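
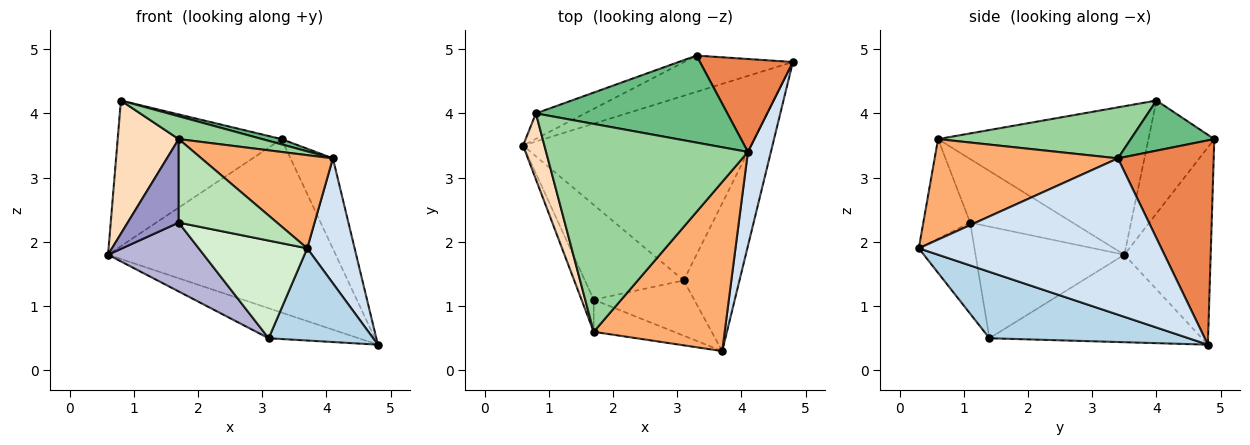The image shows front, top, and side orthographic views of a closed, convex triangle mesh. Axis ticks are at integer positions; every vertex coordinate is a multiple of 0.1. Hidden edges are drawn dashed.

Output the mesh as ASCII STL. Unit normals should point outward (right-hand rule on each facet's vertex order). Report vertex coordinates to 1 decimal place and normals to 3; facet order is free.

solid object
 facet normal -0.348 0.918 -0.192
  outer loop
   vertex 3.3 4.9 3.6
   vertex 4.8 4.8 0.4
   vertex 0.6 3.5 1.8
  endloop
 endfacet
 facet normal -0.354 0.150 -0.923
  outer loop
   vertex 3.1 1.4 0.5
   vertex 0.6 3.5 1.8
   vertex 4.8 4.8 0.4
  endloop
 endfacet
 facet normal 0.710 -0.373 -0.597
  outer loop
   vertex 3.1 1.4 0.5
   vertex 4.8 4.8 0.4
   vertex 3.7 0.3 1.9
  endloop
 endfacet
 facet normal 0.971 -0.190 0.143
  outer loop
   vertex 4.1 3.4 3.3
   vertex 3.7 0.3 1.9
   vertex 4.8 4.8 0.4
  endloop
 endfacet
 facet normal 0.844 0.374 0.384
  outer loop
   vertex 4.1 3.4 3.3
   vertex 4.8 4.8 0.4
   vertex 3.3 4.9 3.6
  endloop
 endfacet
 facet normal 0.558 -0.400 0.727
  outer loop
   vertex 4.1 3.4 3.3
   vertex 1.7 0.6 3.6
   vertex 3.7 0.3 1.9
  endloop
 endfacet
 facet normal -0.368 0.916 -0.160
  outer loop
   vertex 0.8 4.0 4.2
   vertex 3.3 4.9 3.6
   vertex 0.6 3.5 1.8
  endloop
 endfacet
 facet normal -0.951 -0.276 0.137
  outer loop
   vertex 0.8 4.0 4.2
   vertex 0.6 3.5 1.8
   vertex 1.7 0.6 3.6
  endloop
 endfacet
 facet normal 0.253 -0.058 0.966
  outer loop
   vertex 0.8 4.0 4.2
   vertex 4.1 3.4 3.3
   vertex 3.3 4.9 3.6
  endloop
 endfacet
 facet normal 0.244 -0.106 0.964
  outer loop
   vertex 0.8 4.0 4.2
   vertex 1.7 0.6 3.6
   vertex 4.1 3.4 3.3
  endloop
 endfacet
 facet normal -0.407 -0.853 -0.328
  outer loop
   vertex 1.7 1.1 2.3
   vertex 3.7 0.3 1.9
   vertex 1.7 0.6 3.6
  endloop
 endfacet
 facet normal -0.408 -0.795 -0.450
  outer loop
   vertex 1.7 1.1 2.3
   vertex 3.1 1.4 0.5
   vertex 3.7 0.3 1.9
  endloop
 endfacet
 facet normal -0.882 -0.440 -0.169
  outer loop
   vertex 1.7 1.1 2.3
   vertex 1.7 0.6 3.6
   vertex 0.6 3.5 1.8
  endloop
 endfacet
 facet normal -0.675 -0.434 -0.597
  outer loop
   vertex 1.7 1.1 2.3
   vertex 0.6 3.5 1.8
   vertex 3.1 1.4 0.5
  endloop
 endfacet
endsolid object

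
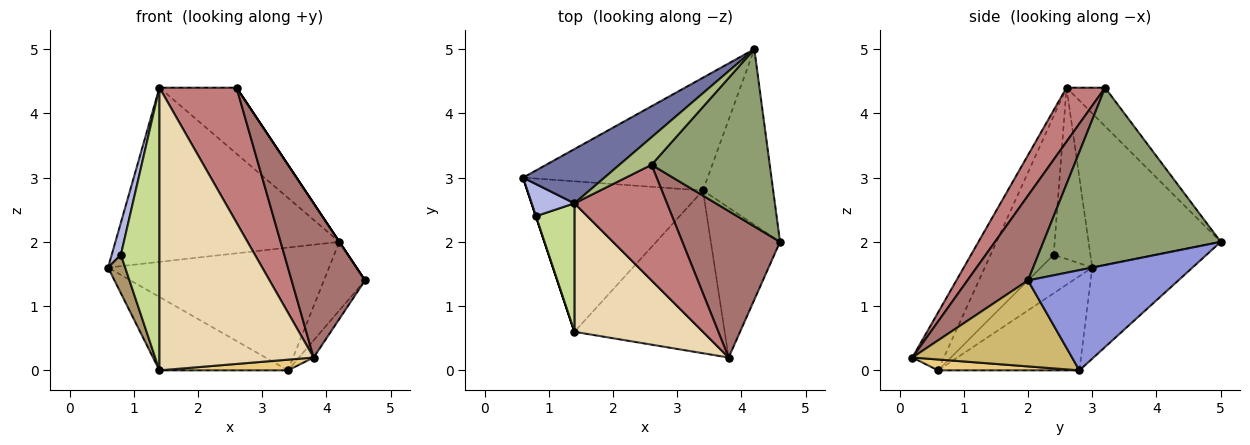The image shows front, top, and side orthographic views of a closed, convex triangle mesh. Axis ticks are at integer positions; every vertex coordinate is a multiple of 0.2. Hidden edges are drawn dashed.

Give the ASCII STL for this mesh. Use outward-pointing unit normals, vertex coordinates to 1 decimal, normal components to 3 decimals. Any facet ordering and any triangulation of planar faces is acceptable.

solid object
 facet normal -0.491 0.832 0.259
  outer loop
   vertex 1.4 2.6 4.4
   vertex 4.2 5.0 2.0
   vertex 0.6 3.0 1.6
  endloop
 endfacet
 facet normal -0.317 0.699 -0.642
  outer loop
   vertex 3.4 2.8 0.0
   vertex 0.6 3.0 1.6
   vertex 4.2 5.0 2.0
  endloop
 endfacet
 facet normal 0.799 0.219 -0.560
  outer loop
   vertex 3.4 2.8 0.0
   vertex 4.2 5.0 2.0
   vertex 4.6 2.0 1.4
  endloop
 endfacet
 facet normal -0.943 -0.236 0.236
  outer loop
   vertex 0.8 2.4 1.8
   vertex 1.4 2.6 4.4
   vertex 0.6 3.0 1.6
  endloop
 endfacet
 facet normal 0.832 0.000 0.555
  outer loop
   vertex 2.6 3.2 4.4
   vertex 4.6 2.0 1.4
   vertex 4.2 5.0 2.0
  endloop
 endfacet
 facet normal -0.419 0.838 0.349
  outer loop
   vertex 2.6 3.2 4.4
   vertex 4.2 5.0 2.0
   vertex 1.4 2.6 4.4
  endloop
 endfacet
 facet normal -0.830 -0.507 0.231
  outer loop
   vertex 1.4 0.6 0.0
   vertex 1.4 2.6 4.4
   vertex 0.8 2.4 1.8
  endloop
 endfacet
 facet normal -0.434 0.395 -0.810
  outer loop
   vertex 1.4 0.6 0.0
   vertex 0.6 3.0 1.6
   vertex 3.4 2.8 0.0
  endloop
 endfacet
 facet normal -0.949 -0.316 0.000
  outer loop
   vertex 1.4 0.6 0.0
   vertex 0.8 2.4 1.8
   vertex 0.6 3.0 1.6
  endloop
 endfacet
 facet normal 0.777 0.071 -0.625
  outer loop
   vertex 3.8 0.2 0.2
   vertex 3.4 2.8 0.0
   vertex 4.6 2.0 1.4
  endloop
 endfacet
 facet normal 0.072 -0.065 -0.995
  outer loop
   vertex 3.8 0.2 0.2
   vertex 1.4 0.6 0.0
   vertex 3.4 2.8 0.0
  endloop
 endfacet
 facet normal -0.183 -0.895 0.407
  outer loop
   vertex 3.8 0.2 0.2
   vertex 1.4 2.6 4.4
   vertex 1.4 0.6 0.0
  endloop
 endfacet
 facet normal 0.513 -0.622 0.591
  outer loop
   vertex 3.8 0.2 0.2
   vertex 4.6 2.0 1.4
   vertex 2.6 3.2 4.4
  endloop
 endfacet
 facet normal 0.355 -0.710 0.608
  outer loop
   vertex 3.8 0.2 0.2
   vertex 2.6 3.2 4.4
   vertex 1.4 2.6 4.4
  endloop
 endfacet
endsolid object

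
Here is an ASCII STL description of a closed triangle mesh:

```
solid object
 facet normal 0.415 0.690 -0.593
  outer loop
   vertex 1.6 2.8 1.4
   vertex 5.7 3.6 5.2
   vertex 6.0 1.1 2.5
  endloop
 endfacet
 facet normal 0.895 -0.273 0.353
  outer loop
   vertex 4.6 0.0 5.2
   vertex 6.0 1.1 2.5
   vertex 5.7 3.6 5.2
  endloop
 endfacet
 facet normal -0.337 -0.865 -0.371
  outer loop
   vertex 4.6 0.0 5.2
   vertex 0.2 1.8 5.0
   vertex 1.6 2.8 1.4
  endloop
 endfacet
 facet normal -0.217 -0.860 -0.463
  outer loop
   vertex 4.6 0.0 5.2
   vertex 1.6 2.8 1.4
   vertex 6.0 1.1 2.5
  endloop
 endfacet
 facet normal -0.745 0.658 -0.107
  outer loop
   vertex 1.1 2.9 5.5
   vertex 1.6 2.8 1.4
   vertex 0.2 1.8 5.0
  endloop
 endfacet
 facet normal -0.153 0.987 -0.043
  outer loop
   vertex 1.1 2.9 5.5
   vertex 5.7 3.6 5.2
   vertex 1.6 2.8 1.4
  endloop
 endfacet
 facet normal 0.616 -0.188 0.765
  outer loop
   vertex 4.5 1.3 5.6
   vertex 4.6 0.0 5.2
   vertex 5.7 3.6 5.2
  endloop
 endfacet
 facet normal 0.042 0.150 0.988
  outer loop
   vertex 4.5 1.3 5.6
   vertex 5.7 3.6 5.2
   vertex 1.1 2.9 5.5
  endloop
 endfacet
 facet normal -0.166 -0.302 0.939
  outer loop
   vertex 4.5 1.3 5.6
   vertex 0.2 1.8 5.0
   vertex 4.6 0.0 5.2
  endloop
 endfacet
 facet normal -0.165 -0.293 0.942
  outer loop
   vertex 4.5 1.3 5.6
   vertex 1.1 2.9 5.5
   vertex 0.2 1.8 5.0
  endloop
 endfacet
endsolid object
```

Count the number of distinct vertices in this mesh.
7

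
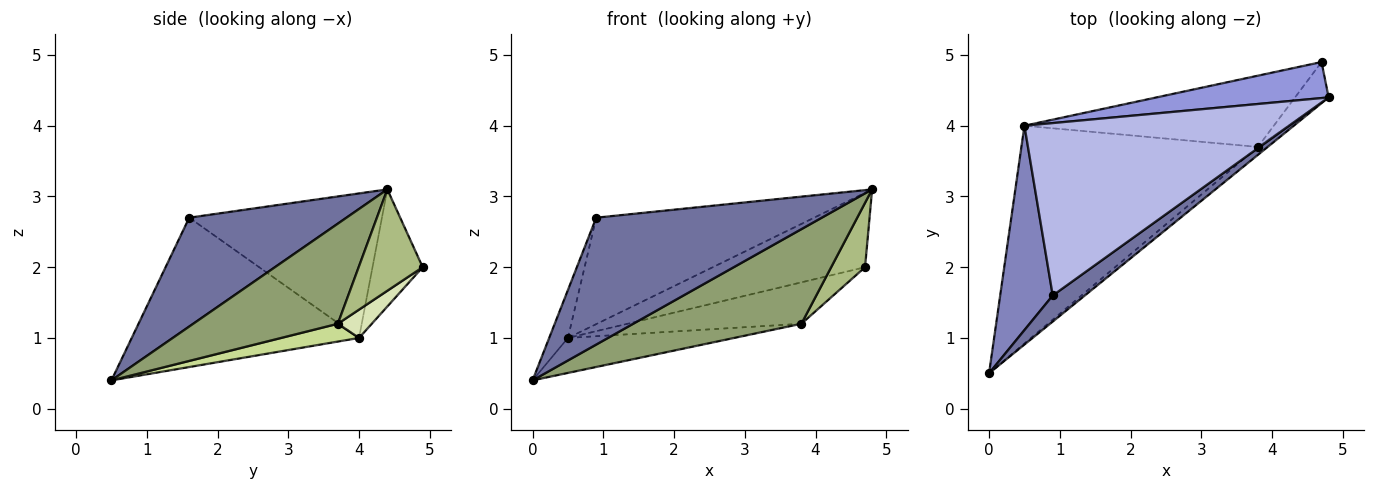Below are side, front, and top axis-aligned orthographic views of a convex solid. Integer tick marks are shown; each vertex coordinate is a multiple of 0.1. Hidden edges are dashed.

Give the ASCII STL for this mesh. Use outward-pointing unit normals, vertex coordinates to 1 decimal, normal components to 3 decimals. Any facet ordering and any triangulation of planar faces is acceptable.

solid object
 facet normal 0.564 -0.809 0.166
  outer loop
   vertex 0.9 1.6 2.7
   vertex 0.0 0.5 0.4
   vertex 4.8 4.4 3.1
  endloop
 endfacet
 facet normal -0.940 0.078 0.331
  outer loop
   vertex 0.5 4.0 1.0
   vertex 0.0 0.5 0.4
   vertex 0.9 1.6 2.7
  endloop
 endfacet
 facet normal -0.284 0.863 0.418
  outer loop
   vertex 0.5 4.0 1.0
   vertex 4.8 4.4 3.1
   vertex 4.7 4.9 2.0
  endloop
 endfacet
 facet normal -0.421 0.476 0.772
  outer loop
   vertex 0.5 4.0 1.0
   vertex 0.9 1.6 2.7
   vertex 4.8 4.4 3.1
  endloop
 endfacet
 facet normal 0.651 -0.757 -0.064
  outer loop
   vertex 3.8 3.7 1.2
   vertex 4.8 4.4 3.1
   vertex 0.0 0.5 0.4
  endloop
 endfacet
 facet normal 0.848 -0.449 -0.281
  outer loop
   vertex 3.8 3.7 1.2
   vertex 4.7 4.9 2.0
   vertex 4.8 4.4 3.1
  endloop
 endfacet
 facet normal 0.074 0.158 -0.985
  outer loop
   vertex 3.8 3.7 1.2
   vertex 0.0 0.5 0.4
   vertex 0.5 4.0 1.0
  endloop
 endfacet
 facet normal 0.098 0.500 -0.860
  outer loop
   vertex 3.8 3.7 1.2
   vertex 0.5 4.0 1.0
   vertex 4.7 4.9 2.0
  endloop
 endfacet
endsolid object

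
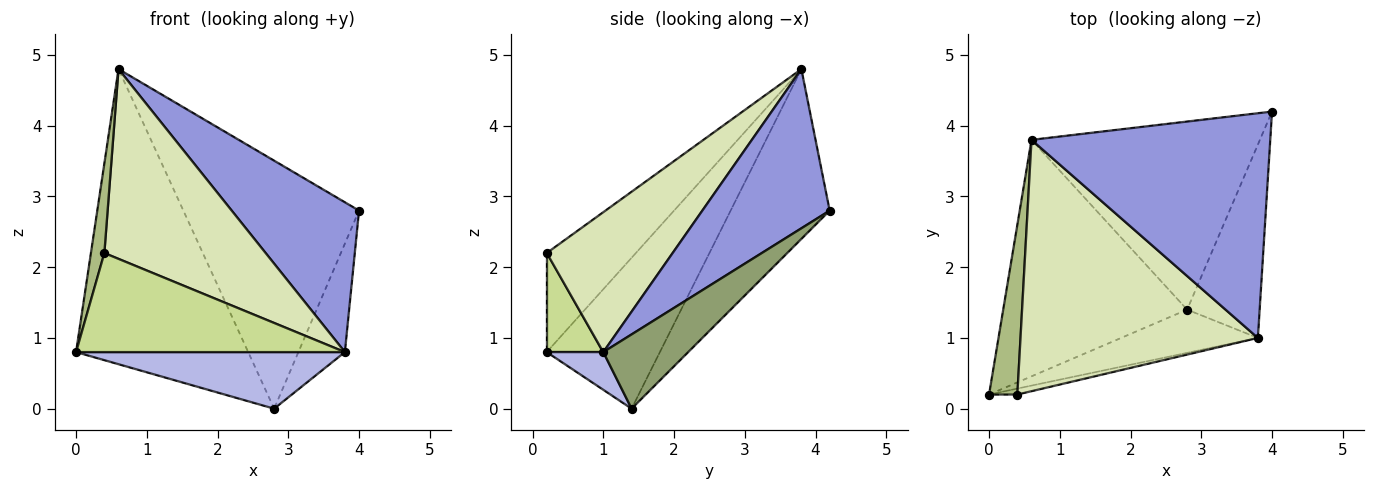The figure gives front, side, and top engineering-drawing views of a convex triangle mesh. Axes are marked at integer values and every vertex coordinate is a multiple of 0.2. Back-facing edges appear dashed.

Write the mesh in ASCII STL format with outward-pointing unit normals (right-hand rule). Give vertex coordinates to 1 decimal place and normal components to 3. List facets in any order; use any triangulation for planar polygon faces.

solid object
 facet normal -0.457 0.694 -0.556
  outer loop
   vertex 2.8 1.4 0.0
   vertex 0.0 0.2 0.8
   vertex 0.6 3.8 4.8
  endloop
 endfacet
 facet normal -0.410 0.727 -0.551
  outer loop
   vertex 2.8 1.4 0.0
   vertex 0.6 3.8 4.8
   vertex 4.0 4.2 2.8
  endloop
 endfacet
 facet normal 0.485 -0.485 0.728
  outer loop
   vertex 3.8 1.0 0.8
   vertex 4.0 4.2 2.8
   vertex 0.6 3.8 4.8
  endloop
 endfacet
 facet normal 0.165 -0.784 -0.598
  outer loop
   vertex 3.8 1.0 0.8
   vertex 0.0 0.2 0.8
   vertex 2.8 1.4 0.0
  endloop
 endfacet
 facet normal 0.666 0.365 -0.650
  outer loop
   vertex 3.8 1.0 0.8
   vertex 2.8 1.4 0.0
   vertex 4.0 4.2 2.8
  endloop
 endfacet
 facet normal -0.952 -0.143 0.272
  outer loop
   vertex 0.4 0.2 2.2
   vertex 0.6 3.8 4.8
   vertex 0.0 0.2 0.8
  endloop
 endfacet
 facet normal 0.206 -0.977 -0.059
  outer loop
   vertex 0.4 0.2 2.2
   vertex 0.0 0.2 0.8
   vertex 3.8 1.0 0.8
  endloop
 endfacet
 facet normal 0.426 -0.545 0.722
  outer loop
   vertex 0.4 0.2 2.2
   vertex 3.8 1.0 0.8
   vertex 0.6 3.8 4.8
  endloop
 endfacet
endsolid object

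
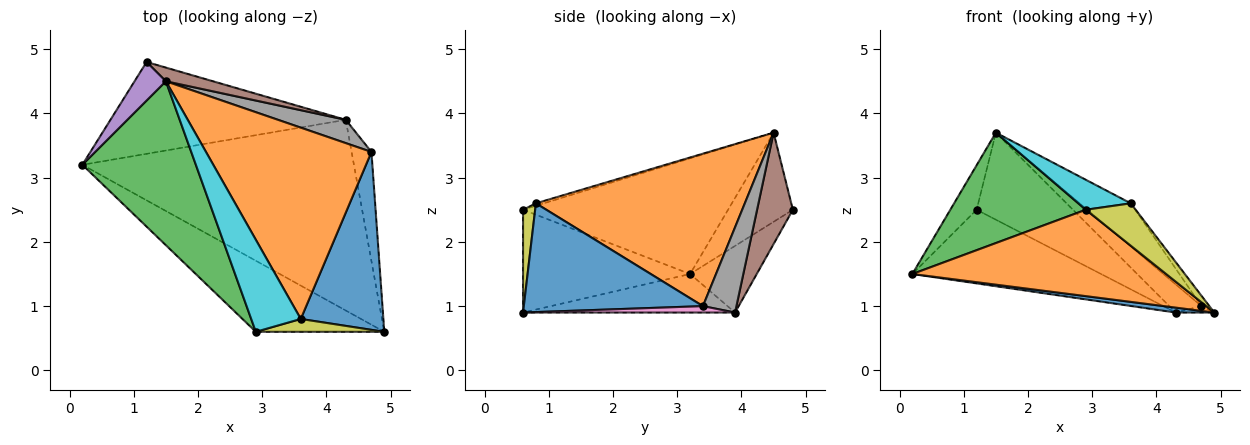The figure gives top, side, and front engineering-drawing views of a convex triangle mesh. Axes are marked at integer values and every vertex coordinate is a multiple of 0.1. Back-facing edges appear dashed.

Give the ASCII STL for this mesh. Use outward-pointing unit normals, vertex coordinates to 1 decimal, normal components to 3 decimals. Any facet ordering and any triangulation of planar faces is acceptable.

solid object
 facet normal -0.140 -0.026 -0.990
  outer loop
   vertex 4.3 3.9 0.9
   vertex 4.9 0.6 0.9
   vertex 0.2 3.2 1.5
  endloop
 endfacet
 facet normal -0.453 -0.688 -0.566
  outer loop
   vertex 2.9 0.6 2.5
   vertex 0.2 3.2 1.5
   vertex 4.9 0.6 0.9
  endloop
 endfacet
 facet normal -0.645 -0.427 0.634
  outer loop
   vertex 2.9 0.6 2.5
   vertex 1.5 4.5 3.7
   vertex 0.2 3.2 1.5
  endloop
 endfacet
 facet normal -0.216 0.611 -0.762
  outer loop
   vertex 1.2 4.8 2.5
   vertex 4.3 3.9 0.9
   vertex 0.2 3.2 1.5
  endloop
 endfacet
 facet normal -0.881 0.357 0.310
  outer loop
   vertex 1.2 4.8 2.5
   vertex 0.2 3.2 1.5
   vertex 1.5 4.5 3.7
  endloop
 endfacet
 facet normal 0.344 0.927 0.146
  outer loop
   vertex 1.2 4.8 2.5
   vertex 1.5 4.5 3.7
   vertex 4.3 3.9 0.9
  endloop
 endfacet
 facet normal 0.307 0.056 -0.950
  outer loop
   vertex 4.7 3.4 1.0
   vertex 4.9 0.6 0.9
   vertex 4.3 3.9 0.9
  endloop
 endfacet
 facet normal 0.626 0.600 0.497
  outer loop
   vertex 4.7 3.4 1.0
   vertex 4.3 3.9 0.9
   vertex 1.5 4.5 3.7
  endloop
 endfacet
 facet normal 0.226 -0.932 0.283
  outer loop
   vertex 3.6 0.8 2.6
   vertex 2.9 0.6 2.5
   vertex 4.9 0.6 0.9
  endloop
 endfacet
 facet normal -0.047 -0.309 0.950
  outer loop
   vertex 3.6 0.8 2.6
   vertex 1.5 4.5 3.7
   vertex 2.9 0.6 2.5
  endloop
 endfacet
 facet normal 0.796 0.035 0.604
  outer loop
   vertex 3.6 0.8 2.6
   vertex 4.9 0.6 0.9
   vertex 4.7 3.4 1.0
  endloop
 endfacet
 facet normal 0.668 0.164 0.726
  outer loop
   vertex 3.6 0.8 2.6
   vertex 4.7 3.4 1.0
   vertex 1.5 4.5 3.7
  endloop
 endfacet
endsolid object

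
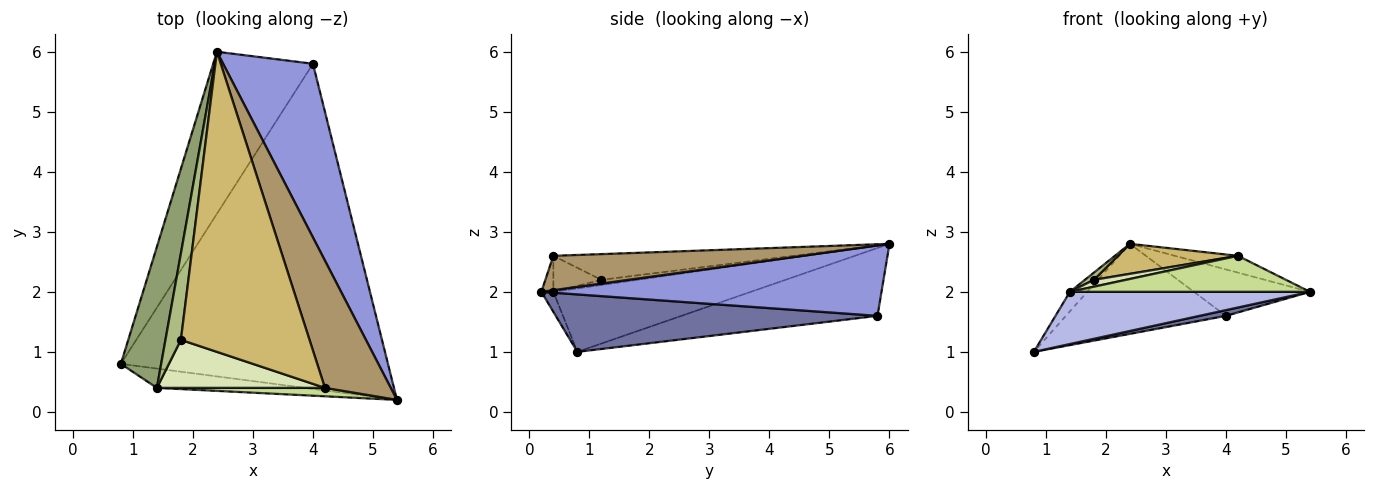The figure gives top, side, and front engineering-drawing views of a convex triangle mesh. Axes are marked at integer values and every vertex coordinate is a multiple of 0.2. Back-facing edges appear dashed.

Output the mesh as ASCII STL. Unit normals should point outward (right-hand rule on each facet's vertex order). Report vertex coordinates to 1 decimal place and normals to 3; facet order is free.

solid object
 facet normal 0.210 -0.017 -0.977
  outer loop
   vertex 4.0 5.8 1.6
   vertex 5.4 0.2 2.0
   vertex 0.8 0.8 1.0
  endloop
 endfacet
 facet normal -0.511 0.417 -0.751
  outer loop
   vertex 4.0 5.8 1.6
   vertex 0.8 0.8 1.0
   vertex 2.4 6.0 2.8
  endloop
 endfacet
 facet normal 0.603 0.206 0.770
  outer loop
   vertex 4.0 5.8 1.6
   vertex 2.4 6.0 2.8
   vertex 5.4 0.2 2.0
  endloop
 endfacet
 facet normal -0.047 -0.937 -0.347
  outer loop
   vertex 1.4 0.4 2.0
   vertex 0.8 0.8 1.0
   vertex 5.4 0.2 2.0
  endloop
 endfacet
 facet normal -0.842 0.074 0.535
  outer loop
   vertex 1.4 0.4 2.0
   vertex 2.4 6.0 2.8
   vertex 0.8 0.8 1.0
  endloop
 endfacet
 facet normal -0.315 -0.079 0.946
  outer loop
   vertex 1.4 0.4 2.0
   vertex 1.8 1.2 2.2
   vertex 2.4 6.0 2.8
  endloop
 endfacet
 facet normal -0.049 -0.973 0.227
  outer loop
   vertex 4.2 0.4 2.6
   vertex 1.4 0.4 2.0
   vertex 5.4 0.2 2.0
  endloop
 endfacet
 facet normal -0.208 -0.138 0.968
  outer loop
   vertex 4.2 0.4 2.6
   vertex 1.8 1.2 2.2
   vertex 1.4 0.4 2.0
  endloop
 endfacet
 facet normal 0.460 0.116 0.880
  outer loop
   vertex 4.2 0.4 2.6
   vertex 5.4 0.2 2.0
   vertex 2.4 6.0 2.8
  endloop
 endfacet
 facet normal -0.195 -0.098 0.976
  outer loop
   vertex 4.2 0.4 2.6
   vertex 2.4 6.0 2.8
   vertex 1.8 1.2 2.2
  endloop
 endfacet
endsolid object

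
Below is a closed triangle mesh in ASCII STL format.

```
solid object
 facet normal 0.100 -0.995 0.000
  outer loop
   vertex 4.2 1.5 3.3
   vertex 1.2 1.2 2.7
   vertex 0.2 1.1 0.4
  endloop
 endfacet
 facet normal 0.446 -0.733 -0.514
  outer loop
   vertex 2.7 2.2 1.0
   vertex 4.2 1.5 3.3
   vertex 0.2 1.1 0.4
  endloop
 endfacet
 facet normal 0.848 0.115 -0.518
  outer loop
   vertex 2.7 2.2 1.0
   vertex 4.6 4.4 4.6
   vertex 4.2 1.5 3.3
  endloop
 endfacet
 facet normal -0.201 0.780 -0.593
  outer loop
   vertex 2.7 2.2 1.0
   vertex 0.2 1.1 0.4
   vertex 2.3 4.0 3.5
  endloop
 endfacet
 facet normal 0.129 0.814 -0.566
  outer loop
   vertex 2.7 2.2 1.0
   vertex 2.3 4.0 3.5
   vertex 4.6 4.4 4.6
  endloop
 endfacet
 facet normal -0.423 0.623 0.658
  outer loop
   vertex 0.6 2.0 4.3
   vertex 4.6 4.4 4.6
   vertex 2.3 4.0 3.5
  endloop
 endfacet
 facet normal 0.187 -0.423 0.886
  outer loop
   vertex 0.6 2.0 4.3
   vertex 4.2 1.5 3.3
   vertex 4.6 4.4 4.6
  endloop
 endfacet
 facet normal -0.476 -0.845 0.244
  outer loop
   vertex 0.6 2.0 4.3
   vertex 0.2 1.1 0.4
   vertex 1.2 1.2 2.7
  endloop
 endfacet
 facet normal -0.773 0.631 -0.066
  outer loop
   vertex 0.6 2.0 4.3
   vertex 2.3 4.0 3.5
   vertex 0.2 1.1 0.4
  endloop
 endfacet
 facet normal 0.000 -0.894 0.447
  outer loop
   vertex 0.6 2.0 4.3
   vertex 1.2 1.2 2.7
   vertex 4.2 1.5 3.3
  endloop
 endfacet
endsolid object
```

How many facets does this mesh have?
10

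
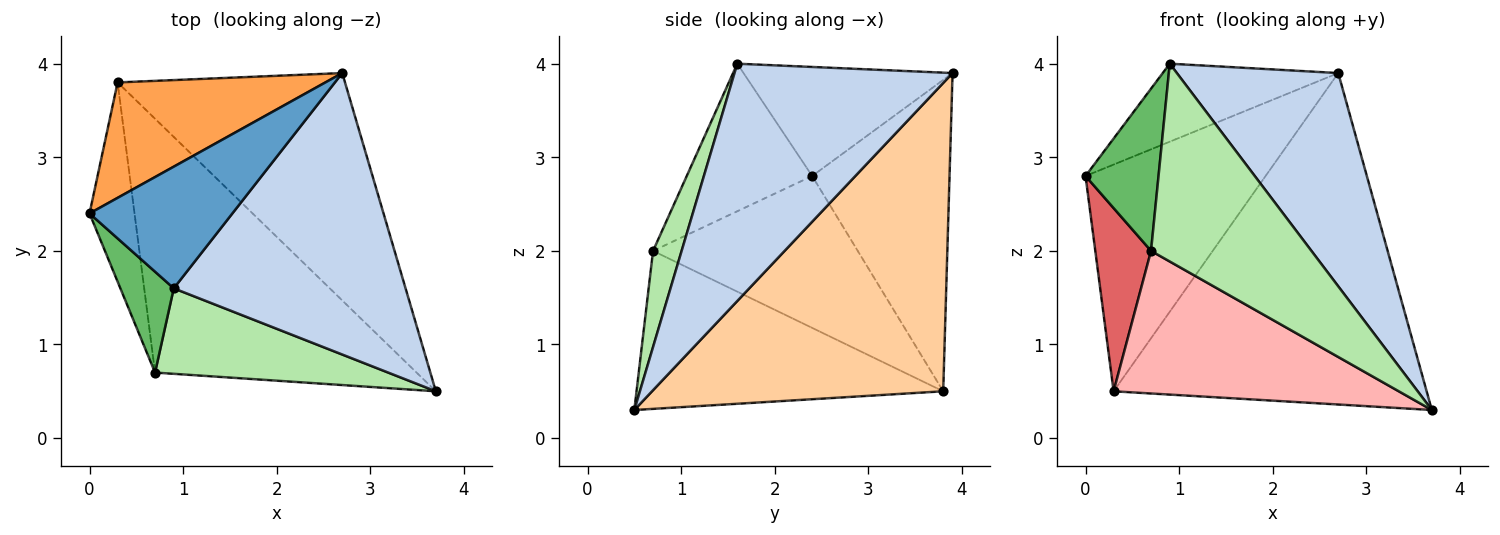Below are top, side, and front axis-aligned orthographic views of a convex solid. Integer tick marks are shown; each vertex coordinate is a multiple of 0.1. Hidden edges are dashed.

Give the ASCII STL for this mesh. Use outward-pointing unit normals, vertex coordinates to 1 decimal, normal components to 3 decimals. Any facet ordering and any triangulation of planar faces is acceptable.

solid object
 facet normal -0.541 0.454 0.708
  outer loop
   vertex 0.9 1.6 4.0
   vertex 2.7 3.9 3.9
   vertex 0.0 2.4 2.8
  endloop
 endfacet
 facet normal 0.632 -0.468 0.618
  outer loop
   vertex 0.9 1.6 4.0
   vertex 3.7 0.5 0.3
   vertex 2.7 3.9 3.9
  endloop
 endfacet
 facet normal -0.562 0.737 0.375
  outer loop
   vertex 0.3 3.8 0.5
   vertex 0.0 2.4 2.8
   vertex 2.7 3.9 3.9
  endloop
 endfacet
 facet normal 0.609 0.654 -0.449
  outer loop
   vertex 0.3 3.8 0.5
   vertex 2.7 3.9 3.9
   vertex 3.7 0.5 0.3
  endloop
 endfacet
 facet normal -0.825 -0.480 0.299
  outer loop
   vertex 0.7 0.7 2.0
   vertex 0.9 1.6 4.0
   vertex 0.0 2.4 2.8
  endloop
 endfacet
 facet normal 0.161 -0.906 0.392
  outer loop
   vertex 0.7 0.7 2.0
   vertex 3.7 0.5 0.3
   vertex 0.9 1.6 4.0
  endloop
 endfacet
 facet normal -0.928 -0.253 -0.275
  outer loop
   vertex 0.7 0.7 2.0
   vertex 0.0 2.4 2.8
   vertex 0.3 3.8 0.5
  endloop
 endfacet
 facet normal -0.466 -0.433 -0.771
  outer loop
   vertex 0.7 0.7 2.0
   vertex 0.3 3.8 0.5
   vertex 3.7 0.5 0.3
  endloop
 endfacet
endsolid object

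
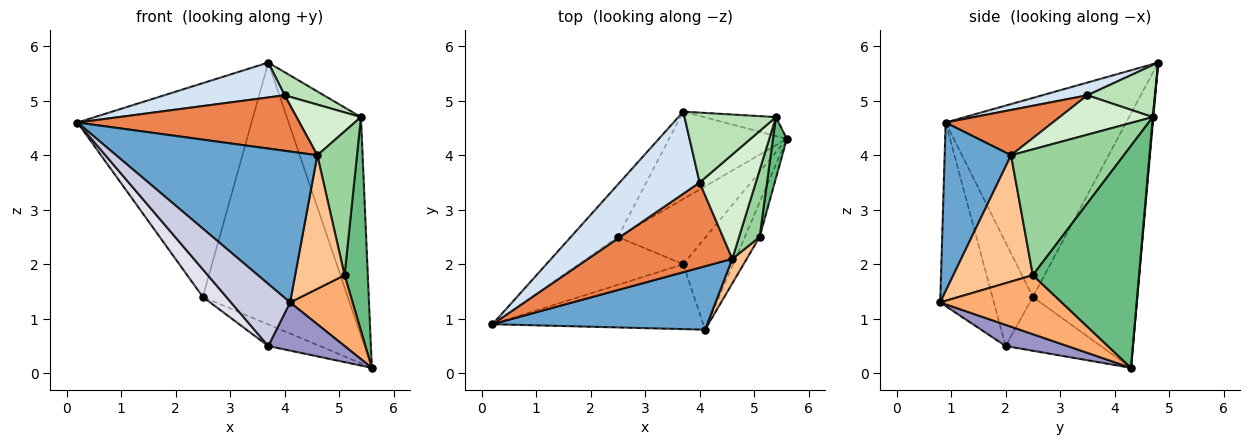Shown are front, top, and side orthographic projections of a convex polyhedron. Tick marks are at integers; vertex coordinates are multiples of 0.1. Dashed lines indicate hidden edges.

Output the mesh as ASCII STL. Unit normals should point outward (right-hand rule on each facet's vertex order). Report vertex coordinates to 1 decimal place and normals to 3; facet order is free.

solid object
 facet normal 0.291 -0.882 0.371
  outer loop
   vertex 4.6 2.1 4.0
   vertex 0.2 0.9 4.6
   vertex 4.1 0.8 1.3
  endloop
 endfacet
 facet normal -0.710 0.684 -0.168
  outer loop
   vertex 2.5 2.5 1.4
   vertex 0.2 0.9 4.6
   vertex 3.7 4.8 5.7
  endloop
 endfacet
 facet normal -0.564 0.783 -0.261
  outer loop
   vertex 2.5 2.5 1.4
   vertex 3.7 4.8 5.7
   vertex 5.6 4.3 0.1
  endloop
 endfacet
 facet normal 0.145 -0.387 0.911
  outer loop
   vertex 4.0 3.5 5.1
   vertex 3.7 4.8 5.7
   vertex 0.2 0.9 4.6
  endloop
 endfacet
 facet normal 0.254 -0.528 0.810
  outer loop
   vertex 4.0 3.5 5.1
   vertex 0.2 0.9 4.6
   vertex 4.6 2.1 4.0
  endloop
 endfacet
 facet normal 0.868 -0.447 -0.218
  outer loop
   vertex 5.1 2.5 1.8
   vertex 4.1 0.8 1.3
   vertex 5.6 4.3 0.1
  endloop
 endfacet
 facet normal 0.845 -0.526 0.097
  outer loop
   vertex 5.1 2.5 1.8
   vertex 4.6 2.1 4.0
   vertex 4.1 0.8 1.3
  endloop
 endfacet
 facet normal 0.008 0.996 -0.086
  outer loop
   vertex 5.4 4.7 4.7
   vertex 5.6 4.3 0.1
   vertex 3.7 4.8 5.7
  endloop
 endfacet
 facet normal 0.975 -0.213 0.061
  outer loop
   vertex 5.4 4.7 4.7
   vertex 5.1 2.5 1.8
   vertex 5.6 4.3 0.1
  endloop
 endfacet
 facet normal 0.932 -0.328 0.152
  outer loop
   vertex 5.4 4.7 4.7
   vertex 4.6 2.1 4.0
   vertex 5.1 2.5 1.8
  endloop
 endfacet
 facet normal 0.475 -0.276 0.835
  outer loop
   vertex 5.4 4.7 4.7
   vertex 3.7 4.8 5.7
   vertex 4.0 3.5 5.1
  endloop
 endfacet
 facet normal 0.534 -0.369 0.761
  outer loop
   vertex 5.4 4.7 4.7
   vertex 4.0 3.5 5.1
   vertex 4.6 2.1 4.0
  endloop
 endfacet
 facet normal 0.352 -0.435 -0.829
  outer loop
   vertex 3.7 2.0 0.5
   vertex 5.6 4.3 0.1
   vertex 4.1 0.8 1.3
  endloop
 endfacet
 facet normal -0.502 0.272 -0.821
  outer loop
   vertex 3.7 2.0 0.5
   vertex 2.5 2.5 1.4
   vertex 5.6 4.3 0.1
  endloop
 endfacet
 facet normal -0.532 -0.585 -0.612
  outer loop
   vertex 3.7 2.0 0.5
   vertex 4.1 0.8 1.3
   vertex 0.2 0.9 4.6
  endloop
 endfacet
 facet normal -0.651 -0.379 -0.658
  outer loop
   vertex 3.7 2.0 0.5
   vertex 0.2 0.9 4.6
   vertex 2.5 2.5 1.4
  endloop
 endfacet
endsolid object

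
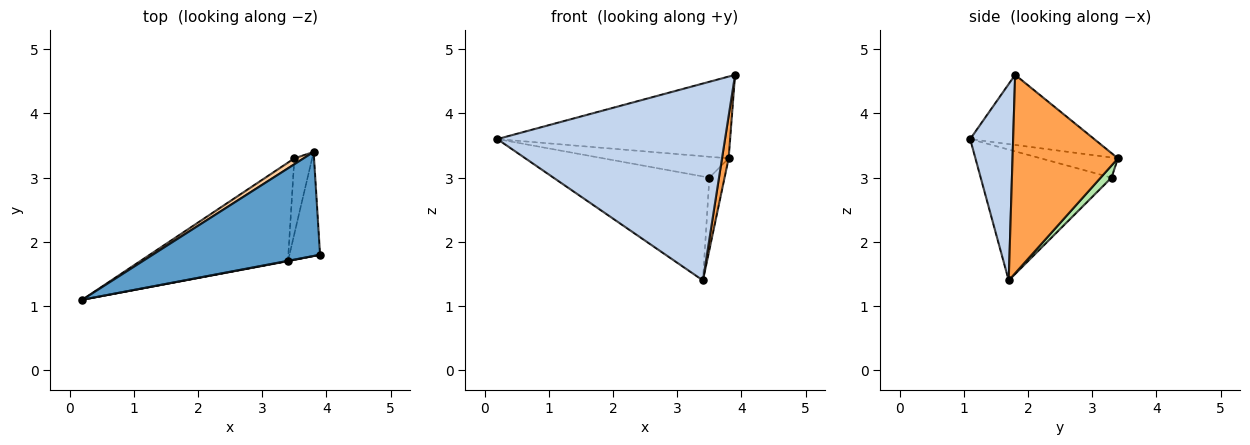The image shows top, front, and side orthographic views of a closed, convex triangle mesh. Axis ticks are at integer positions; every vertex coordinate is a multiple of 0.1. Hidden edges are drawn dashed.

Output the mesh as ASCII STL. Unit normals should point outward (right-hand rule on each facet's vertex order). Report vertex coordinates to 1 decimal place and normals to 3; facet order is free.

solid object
 facet normal -0.313 0.587 0.747
  outer loop
   vertex 3.8 3.4 3.3
   vertex 0.2 1.1 3.6
   vertex 3.9 1.8 4.6
  endloop
 endfacet
 facet normal 0.185 -0.983 0.002
  outer loop
   vertex 3.4 1.7 1.4
   vertex 3.9 1.8 4.6
   vertex 0.2 1.1 3.6
  endloop
 endfacet
 facet normal 0.986 -0.062 -0.152
  outer loop
   vertex 3.4 1.7 1.4
   vertex 3.8 3.4 3.3
   vertex 3.9 1.8 4.6
  endloop
 endfacet
 facet normal -0.510 0.828 0.234
  outer loop
   vertex 3.5 3.3 3.0
   vertex 0.2 1.1 3.6
   vertex 3.8 3.4 3.3
  endloop
 endfacet
 facet normal -0.520 0.620 -0.587
  outer loop
   vertex 3.5 3.3 3.0
   vertex 3.4 1.7 1.4
   vertex 0.2 1.1 3.6
  endloop
 endfacet
 facet normal 0.441 0.621 -0.648
  outer loop
   vertex 3.5 3.3 3.0
   vertex 3.8 3.4 3.3
   vertex 3.4 1.7 1.4
  endloop
 endfacet
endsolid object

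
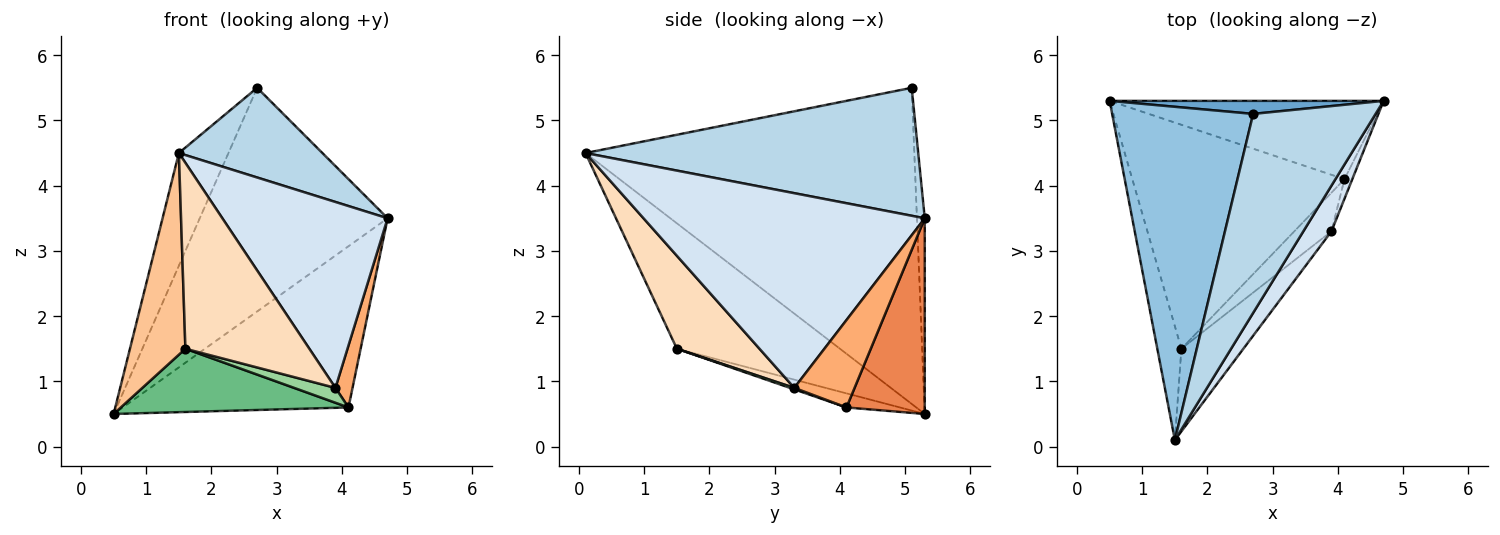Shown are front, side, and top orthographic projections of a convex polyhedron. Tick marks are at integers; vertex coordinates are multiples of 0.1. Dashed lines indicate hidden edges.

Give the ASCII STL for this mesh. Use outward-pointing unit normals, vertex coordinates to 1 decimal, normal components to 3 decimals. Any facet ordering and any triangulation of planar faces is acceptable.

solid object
 facet normal -0.042 0.997 0.058
  outer loop
   vertex 2.7 5.1 5.5
   vertex 4.7 5.3 3.5
   vertex 0.5 5.3 0.5
  endloop
 endfacet
 facet normal -0.905 0.136 0.404
  outer loop
   vertex 2.7 5.1 5.5
   vertex 0.5 5.3 0.5
   vertex 1.5 0.1 4.5
  endloop
 endfacet
 facet normal 0.690 -0.298 0.660
  outer loop
   vertex 2.7 5.1 5.5
   vertex 1.5 0.1 4.5
   vertex 4.7 5.3 3.5
  endloop
 endfacet
 facet normal 0.856 -0.503 0.123
  outer loop
   vertex 3.9 3.3 0.9
   vertex 4.7 5.3 3.5
   vertex 1.5 0.1 4.5
  endloop
 endfacet
 facet normal 0.298 0.859 -0.417
  outer loop
   vertex 4.1 4.1 0.6
   vertex 0.5 5.3 0.5
   vertex 4.7 5.3 3.5
  endloop
 endfacet
 facet normal 0.959 -0.272 -0.086
  outer loop
   vertex 4.1 4.1 0.6
   vertex 4.7 5.3 3.5
   vertex 3.9 3.3 0.9
  endloop
 endfacet
 facet normal -0.932 -0.317 -0.179
  outer loop
   vertex 1.6 1.5 1.5
   vertex 1.5 0.1 4.5
   vertex 0.5 5.3 0.5
  endloop
 endfacet
 facet normal 0.520 -0.780 -0.347
  outer loop
   vertex 1.6 1.5 1.5
   vertex 3.9 3.3 0.9
   vertex 1.5 0.1 4.5
  endloop
 endfacet
 facet normal -0.064 -0.271 -0.960
  outer loop
   vertex 1.6 1.5 1.5
   vertex 0.5 5.3 0.5
   vertex 4.1 4.1 0.6
  endloop
 endfacet
 facet normal 0.038 -0.359 -0.933
  outer loop
   vertex 1.6 1.5 1.5
   vertex 4.1 4.1 0.6
   vertex 3.9 3.3 0.9
  endloop
 endfacet
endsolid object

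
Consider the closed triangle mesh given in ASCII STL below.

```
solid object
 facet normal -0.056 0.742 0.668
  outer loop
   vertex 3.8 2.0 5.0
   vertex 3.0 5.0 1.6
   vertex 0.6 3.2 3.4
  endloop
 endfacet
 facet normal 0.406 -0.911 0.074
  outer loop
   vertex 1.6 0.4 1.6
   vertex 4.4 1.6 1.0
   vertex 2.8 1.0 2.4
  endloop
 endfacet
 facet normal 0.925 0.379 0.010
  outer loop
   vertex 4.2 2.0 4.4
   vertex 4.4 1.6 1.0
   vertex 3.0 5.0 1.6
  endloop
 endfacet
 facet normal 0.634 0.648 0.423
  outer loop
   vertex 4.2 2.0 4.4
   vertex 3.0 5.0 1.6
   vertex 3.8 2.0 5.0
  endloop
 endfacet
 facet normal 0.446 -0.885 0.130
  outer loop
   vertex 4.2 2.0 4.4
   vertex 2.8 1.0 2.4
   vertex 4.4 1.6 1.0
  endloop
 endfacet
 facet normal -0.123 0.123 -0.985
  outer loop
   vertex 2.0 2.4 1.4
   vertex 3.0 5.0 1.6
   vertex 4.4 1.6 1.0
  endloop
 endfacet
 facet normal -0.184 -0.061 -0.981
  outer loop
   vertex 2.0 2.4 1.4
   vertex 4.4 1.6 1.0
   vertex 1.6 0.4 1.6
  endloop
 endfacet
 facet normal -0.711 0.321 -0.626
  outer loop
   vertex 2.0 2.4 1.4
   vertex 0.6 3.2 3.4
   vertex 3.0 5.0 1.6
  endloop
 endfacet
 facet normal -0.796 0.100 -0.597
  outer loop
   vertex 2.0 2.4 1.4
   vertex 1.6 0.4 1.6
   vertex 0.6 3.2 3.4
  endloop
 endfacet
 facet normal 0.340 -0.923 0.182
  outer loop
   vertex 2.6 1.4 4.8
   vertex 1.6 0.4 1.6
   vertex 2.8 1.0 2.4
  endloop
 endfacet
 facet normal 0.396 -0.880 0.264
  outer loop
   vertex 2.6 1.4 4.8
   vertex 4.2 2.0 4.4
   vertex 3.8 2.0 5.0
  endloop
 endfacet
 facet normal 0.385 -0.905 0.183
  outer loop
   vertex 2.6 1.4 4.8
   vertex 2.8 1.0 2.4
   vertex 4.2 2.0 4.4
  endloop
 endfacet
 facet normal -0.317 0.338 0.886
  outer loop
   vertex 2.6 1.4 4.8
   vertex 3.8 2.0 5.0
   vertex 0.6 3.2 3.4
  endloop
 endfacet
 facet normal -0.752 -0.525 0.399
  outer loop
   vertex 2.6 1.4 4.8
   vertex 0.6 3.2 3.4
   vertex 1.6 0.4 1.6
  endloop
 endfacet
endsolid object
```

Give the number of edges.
21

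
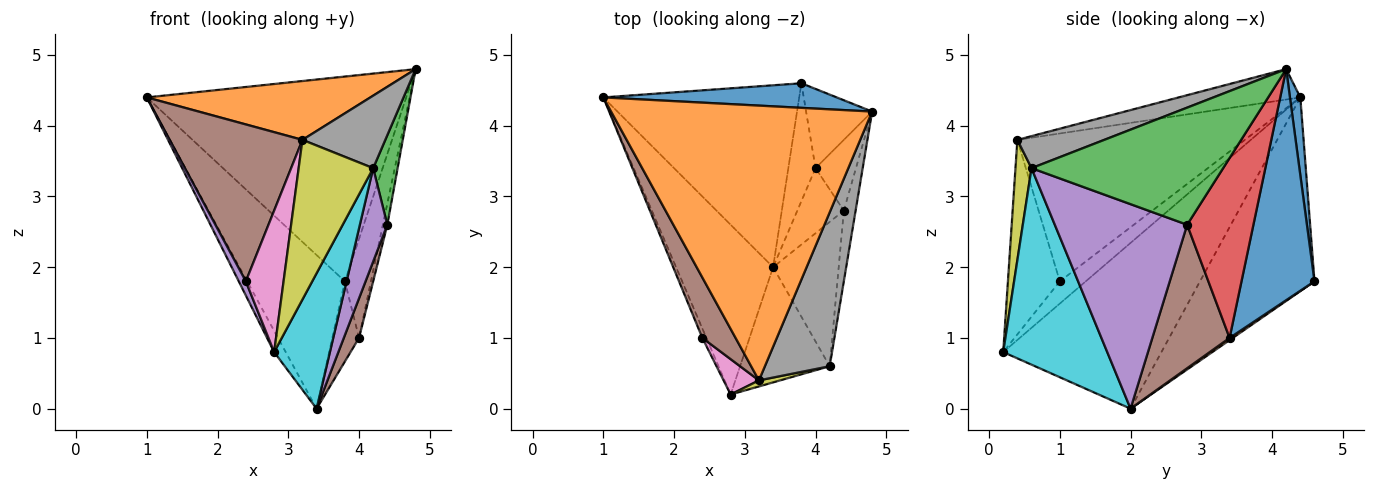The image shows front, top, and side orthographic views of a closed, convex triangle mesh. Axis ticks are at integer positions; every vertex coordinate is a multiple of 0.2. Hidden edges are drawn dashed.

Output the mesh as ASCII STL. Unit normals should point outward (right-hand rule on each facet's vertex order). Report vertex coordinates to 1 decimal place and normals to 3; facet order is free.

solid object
 facet normal 0.040 0.992 0.119
  outer loop
   vertex 3.8 4.6 1.8
   vertex 1.0 4.4 4.4
   vertex 4.8 4.2 4.8
  endloop
 endfacet
 facet normal -0.113 -0.208 0.972
  outer loop
   vertex 3.2 0.4 3.8
   vertex 4.8 4.2 4.8
   vertex 1.0 4.4 4.4
  endloop
 endfacet
 facet normal -0.861 0.063 -0.504
  outer loop
   vertex 3.4 2.0 0.0
   vertex 2.8 0.2 0.8
   vertex 1.0 4.4 4.4
  endloop
 endfacet
 facet normal -0.603 0.515 -0.610
  outer loop
   vertex 3.4 2.0 0.0
   vertex 1.0 4.4 4.4
   vertex 3.8 4.6 1.8
  endloop
 endfacet
 facet normal -0.950 -0.259 -0.173
  outer loop
   vertex 2.4 1.0 1.8
   vertex 1.0 4.4 4.4
   vertex 2.8 0.2 0.8
  endloop
 endfacet
 facet normal -0.848 -0.495 0.191
  outer loop
   vertex 2.4 1.0 1.8
   vertex 3.2 0.4 3.8
   vertex 1.0 4.4 4.4
  endloop
 endfacet
 facet normal -0.800 -0.582 0.145
  outer loop
   vertex 2.4 1.0 1.8
   vertex 2.8 0.2 0.8
   vertex 3.2 0.4 3.8
  endloop
 endfacet
 facet normal 0.408 -0.389 0.826
  outer loop
   vertex 4.2 0.6 3.4
   vertex 4.8 4.2 4.8
   vertex 3.2 0.4 3.8
  endloop
 endfacet
 facet normal 0.210 -0.977 0.037
  outer loop
   vertex 4.2 0.6 3.4
   vertex 3.2 0.4 3.8
   vertex 2.8 0.2 0.8
  endloop
 endfacet
 facet normal 0.818 -0.438 -0.373
  outer loop
   vertex 4.2 0.6 3.4
   vertex 2.8 0.2 0.8
   vertex 3.4 2.0 0.0
  endloop
 endfacet
 facet normal 0.909 0.325 -0.260
  outer loop
   vertex 4.0 3.4 1.0
   vertex 3.8 4.6 1.8
   vertex 4.8 4.2 4.8
  endloop
 endfacet
 facet normal 0.066 0.561 -0.825
  outer loop
   vertex 4.0 3.4 1.0
   vertex 3.4 2.0 0.0
   vertex 3.8 4.6 1.8
  endloop
 endfacet
 facet normal 0.987 -0.126 -0.099
  outer loop
   vertex 4.4 2.8 2.6
   vertex 4.8 4.2 4.8
   vertex 4.2 0.6 3.4
  endloop
 endfacet
 facet normal 0.974 0.066 -0.219
  outer loop
   vertex 4.4 2.8 2.6
   vertex 4.0 3.4 1.0
   vertex 4.8 4.2 4.8
  endloop
 endfacet
 facet normal 0.934 -0.194 -0.300
  outer loop
   vertex 4.4 2.8 2.6
   vertex 4.2 0.6 3.4
   vertex 3.4 2.0 0.0
  endloop
 endfacet
 facet normal 0.935 -0.184 -0.303
  outer loop
   vertex 4.4 2.8 2.6
   vertex 3.4 2.0 0.0
   vertex 4.0 3.4 1.0
  endloop
 endfacet
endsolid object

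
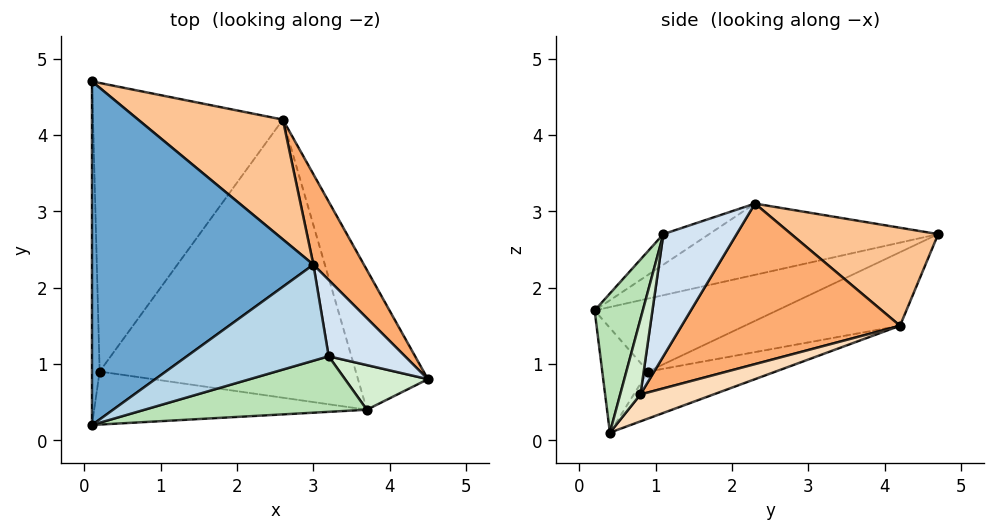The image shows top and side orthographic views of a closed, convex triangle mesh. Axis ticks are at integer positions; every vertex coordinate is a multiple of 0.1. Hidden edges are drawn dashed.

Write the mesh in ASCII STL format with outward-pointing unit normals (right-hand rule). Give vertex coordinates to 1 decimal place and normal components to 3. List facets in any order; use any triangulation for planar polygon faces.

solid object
 facet normal -0.300 -0.207 0.931
  outer loop
   vertex 3.0 2.3 3.1
   vertex 0.1 4.7 2.7
   vertex 0.1 0.2 1.7
  endloop
 endfacet
 facet normal -0.994 0.023 -0.104
  outer loop
   vertex 0.2 0.9 0.9
   vertex 0.1 0.2 1.7
   vertex 0.1 4.7 2.7
  endloop
 endfacet
 facet normal -0.198 -0.340 0.920
  outer loop
   vertex 3.2 1.1 2.7
   vertex 3.0 2.3 3.1
   vertex 0.1 0.2 1.7
  endloop
 endfacet
 facet normal 0.847 -0.035 0.530
  outer loop
   vertex 3.2 1.1 2.7
   vertex 4.5 0.8 0.6
   vertex 3.0 2.3 3.1
  endloop
 endfacet
 facet normal -0.332 0.397 -0.856
  outer loop
   vertex 2.6 4.2 1.5
   vertex 0.2 0.9 0.9
   vertex 0.1 4.7 2.7
  endloop
 endfacet
 facet normal 0.869 0.413 0.273
  outer loop
   vertex 2.6 4.2 1.5
   vertex 3.0 2.3 3.1
   vertex 4.5 0.8 0.6
  endloop
 endfacet
 facet normal 0.434 0.632 0.642
  outer loop
   vertex 2.6 4.2 1.5
   vertex 0.1 4.7 2.7
   vertex 3.0 2.3 3.1
  endloop
 endfacet
 facet normal 0.328 0.409 -0.852
  outer loop
   vertex 3.7 0.4 0.1
   vertex 2.6 4.2 1.5
   vertex 4.5 0.8 0.6
  endloop
 endfacet
 facet normal -0.172 0.296 -0.939
  outer loop
   vertex 3.7 0.4 0.1
   vertex 0.2 0.9 0.9
   vertex 2.6 4.2 1.5
  endloop
 endfacet
 facet normal -0.252 -0.713 -0.655
  outer loop
   vertex 3.7 0.4 0.1
   vertex 0.1 0.2 1.7
   vertex 0.2 0.9 0.9
  endloop
 endfacet
 facet normal 0.180 -0.941 0.288
  outer loop
   vertex 3.7 0.4 0.1
   vertex 3.2 1.1 2.7
   vertex 0.1 0.2 1.7
  endloop
 endfacet
 facet normal 0.271 -0.915 0.298
  outer loop
   vertex 3.7 0.4 0.1
   vertex 4.5 0.8 0.6
   vertex 3.2 1.1 2.7
  endloop
 endfacet
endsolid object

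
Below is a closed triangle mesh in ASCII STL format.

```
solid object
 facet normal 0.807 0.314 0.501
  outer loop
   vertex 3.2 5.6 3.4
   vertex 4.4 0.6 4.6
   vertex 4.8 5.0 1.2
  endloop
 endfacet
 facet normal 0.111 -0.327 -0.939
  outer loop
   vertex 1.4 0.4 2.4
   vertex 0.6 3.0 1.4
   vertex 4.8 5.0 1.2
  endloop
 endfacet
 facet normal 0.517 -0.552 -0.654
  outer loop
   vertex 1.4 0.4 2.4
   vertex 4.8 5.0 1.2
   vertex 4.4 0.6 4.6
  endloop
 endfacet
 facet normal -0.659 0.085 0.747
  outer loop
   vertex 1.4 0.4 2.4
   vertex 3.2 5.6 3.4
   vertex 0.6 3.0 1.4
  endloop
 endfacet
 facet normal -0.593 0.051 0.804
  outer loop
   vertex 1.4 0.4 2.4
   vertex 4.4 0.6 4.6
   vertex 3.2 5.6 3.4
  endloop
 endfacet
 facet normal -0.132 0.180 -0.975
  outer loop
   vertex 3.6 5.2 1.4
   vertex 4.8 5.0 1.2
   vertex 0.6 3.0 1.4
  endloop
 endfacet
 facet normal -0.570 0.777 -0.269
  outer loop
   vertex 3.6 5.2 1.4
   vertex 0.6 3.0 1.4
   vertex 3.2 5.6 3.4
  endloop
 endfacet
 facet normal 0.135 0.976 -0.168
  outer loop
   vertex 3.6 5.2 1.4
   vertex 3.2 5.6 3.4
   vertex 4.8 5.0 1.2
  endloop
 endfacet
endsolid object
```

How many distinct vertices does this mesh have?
6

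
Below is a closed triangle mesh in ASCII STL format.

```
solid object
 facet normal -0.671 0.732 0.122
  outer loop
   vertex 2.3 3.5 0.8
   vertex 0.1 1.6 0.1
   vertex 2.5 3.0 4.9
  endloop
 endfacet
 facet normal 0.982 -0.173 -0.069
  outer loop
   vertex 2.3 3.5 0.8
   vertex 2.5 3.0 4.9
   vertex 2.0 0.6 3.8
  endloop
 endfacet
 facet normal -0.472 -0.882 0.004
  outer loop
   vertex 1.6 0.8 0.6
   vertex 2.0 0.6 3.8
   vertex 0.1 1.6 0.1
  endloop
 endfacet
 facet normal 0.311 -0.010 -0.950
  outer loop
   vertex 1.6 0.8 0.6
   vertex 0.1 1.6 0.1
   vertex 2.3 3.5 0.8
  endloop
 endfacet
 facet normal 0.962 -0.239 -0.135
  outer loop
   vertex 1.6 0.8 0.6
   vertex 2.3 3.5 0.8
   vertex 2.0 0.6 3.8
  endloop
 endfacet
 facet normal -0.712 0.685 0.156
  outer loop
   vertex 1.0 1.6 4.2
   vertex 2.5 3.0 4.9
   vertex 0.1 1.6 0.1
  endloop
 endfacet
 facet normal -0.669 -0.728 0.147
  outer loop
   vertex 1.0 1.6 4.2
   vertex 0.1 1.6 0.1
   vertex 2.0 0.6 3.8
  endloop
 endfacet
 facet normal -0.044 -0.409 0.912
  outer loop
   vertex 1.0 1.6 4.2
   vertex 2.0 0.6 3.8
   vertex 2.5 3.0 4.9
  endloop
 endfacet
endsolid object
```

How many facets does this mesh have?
8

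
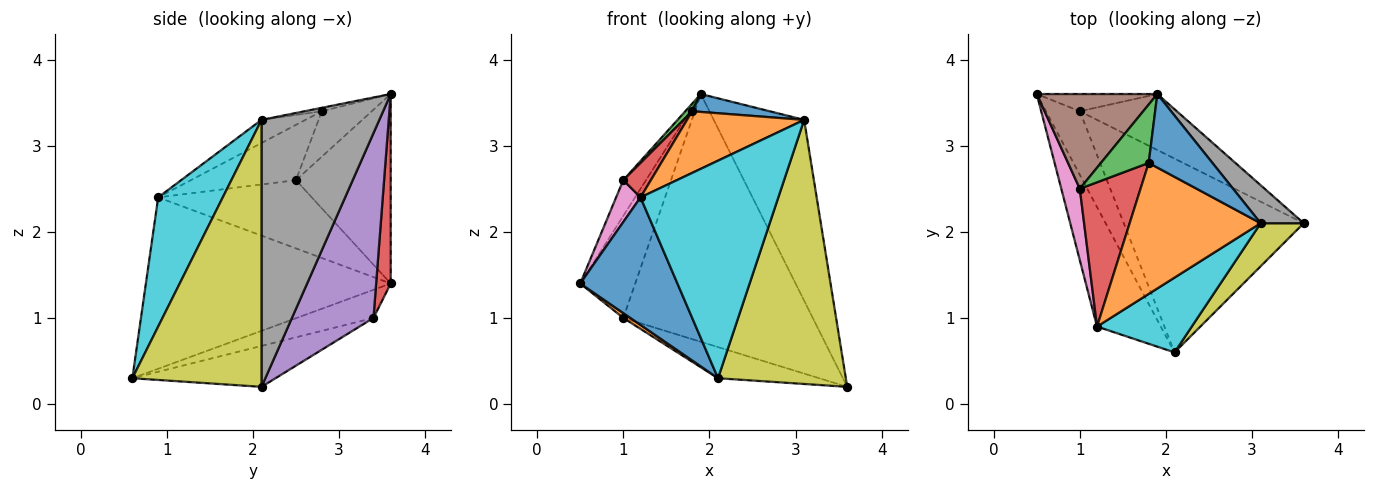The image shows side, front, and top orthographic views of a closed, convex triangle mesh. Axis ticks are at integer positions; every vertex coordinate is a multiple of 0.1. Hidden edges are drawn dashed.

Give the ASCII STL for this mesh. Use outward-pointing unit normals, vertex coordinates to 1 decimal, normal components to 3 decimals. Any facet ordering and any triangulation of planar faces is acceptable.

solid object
 facet normal -0.878 -0.349 -0.327
  outer loop
   vertex 1.2 0.9 2.4
   vertex 0.5 3.6 1.4
   vertex 2.1 0.6 0.3
  endloop
 endfacet
 facet normal -0.638 -0.059 -0.768
  outer loop
   vertex 1.0 3.4 1.0
   vertex 2.1 0.6 0.3
   vertex 0.5 3.6 1.4
  endloop
 endfacet
 facet normal -0.219 0.155 -0.963
  outer loop
   vertex 1.0 3.4 1.0
   vertex 3.6 2.1 0.2
   vertex 2.1 0.6 0.3
  endloop
 endfacet
 facet normal 0.253 0.954 -0.161
  outer loop
   vertex 1.0 3.4 1.0
   vertex 0.5 3.6 1.4
   vertex 1.9 3.6 3.6
  endloop
 endfacet
 facet normal 0.387 0.899 -0.203
  outer loop
   vertex 1.0 3.4 1.0
   vertex 1.9 3.6 3.6
   vertex 3.6 2.1 0.2
  endloop
 endfacet
 facet normal -0.827 0.198 0.526
  outer loop
   vertex 1.0 2.5 2.6
   vertex 1.9 3.6 3.6
   vertex 0.5 3.6 1.4
  endloop
 endfacet
 facet normal -0.954 -0.152 0.259
  outer loop
   vertex 1.0 2.5 2.6
   vertex 0.5 3.6 1.4
   vertex 1.2 0.9 2.4
  endloop
 endfacet
 facet normal 0.787 0.604 0.127
  outer loop
   vertex 3.1 2.1 3.3
   vertex 3.6 2.1 0.2
   vertex 1.9 3.6 3.6
  endloop
 endfacet
 facet normal 0.706 -0.699 0.114
  outer loop
   vertex 3.1 2.1 3.3
   vertex 2.1 0.6 0.3
   vertex 3.6 2.1 0.2
  endloop
 endfacet
 facet normal 0.405 -0.865 0.297
  outer loop
   vertex 3.1 2.1 3.3
   vertex 1.2 0.9 2.4
   vertex 2.1 0.6 0.3
  endloop
 endfacet
 facet normal -0.052 -0.236 0.970
  outer loop
   vertex 1.8 2.8 3.4
   vertex 3.1 2.1 3.3
   vertex 1.9 3.6 3.6
  endloop
 endfacet
 facet normal -0.158 -0.420 0.894
  outer loop
   vertex 1.8 2.8 3.4
   vertex 1.2 0.9 2.4
   vertex 3.1 2.1 3.3
  endloop
 endfacet
 facet normal -0.686 -0.095 0.721
  outer loop
   vertex 1.8 2.8 3.4
   vertex 1.9 3.6 3.6
   vertex 1.0 2.5 2.6
  endloop
 endfacet
 facet normal -0.663 -0.174 0.728
  outer loop
   vertex 1.8 2.8 3.4
   vertex 1.0 2.5 2.6
   vertex 1.2 0.9 2.4
  endloop
 endfacet
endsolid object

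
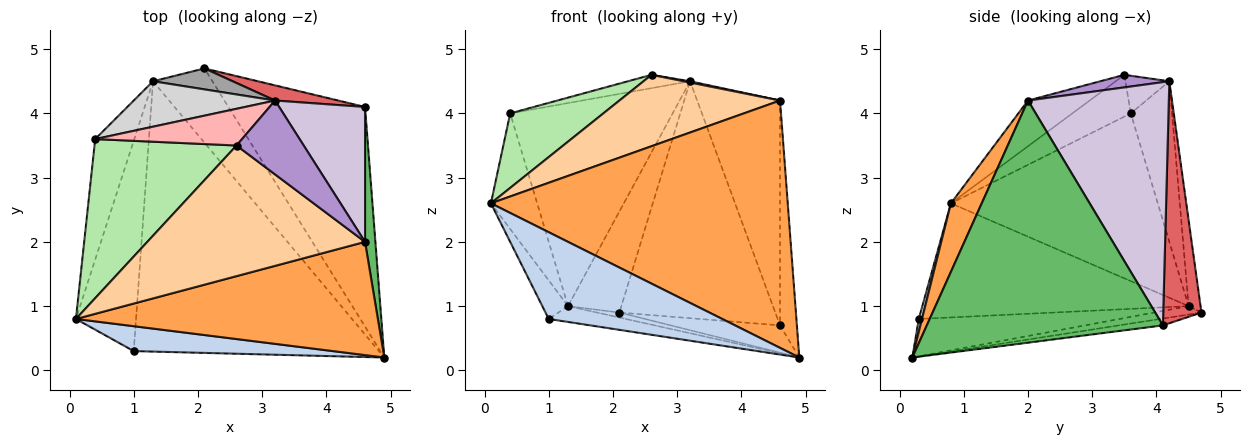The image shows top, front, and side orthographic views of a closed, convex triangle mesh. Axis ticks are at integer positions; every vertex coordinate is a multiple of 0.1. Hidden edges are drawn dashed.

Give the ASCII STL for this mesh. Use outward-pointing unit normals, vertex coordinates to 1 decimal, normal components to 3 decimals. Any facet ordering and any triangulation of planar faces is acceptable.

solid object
 facet normal -0.050 0.123 -0.991
  outer loop
   vertex 4.6 4.1 0.7
   vertex 4.9 0.2 0.2
   vertex 2.1 4.7 0.9
  endloop
 endfacet
 facet normal 0.018 -0.961 0.276
  outer loop
   vertex 1.0 0.3 0.8
   vertex 4.9 0.2 0.2
   vertex 0.1 0.8 2.6
  endloop
 endfacet
 facet normal 0.094 -0.905 0.414
  outer loop
   vertex 4.6 2.0 4.2
   vertex 0.1 0.8 2.6
   vertex 4.9 0.2 0.2
  endloop
 endfacet
 facet normal -0.181 -0.472 0.863
  outer loop
   vertex 4.6 2.0 4.2
   vertex 2.6 3.5 4.6
   vertex 0.1 0.8 2.6
  endloop
 endfacet
 facet normal 0.997 0.071 0.043
  outer loop
   vertex 4.6 2.0 4.2
   vertex 4.9 0.2 0.2
   vertex 4.6 4.1 0.7
  endloop
 endfacet
 facet normal -0.257 -0.410 0.875
  outer loop
   vertex 0.4 3.6 4.0
   vertex 0.1 0.8 2.6
   vertex 2.6 3.5 4.6
  endloop
 endfacet
 facet normal 0.238 0.969 0.062
  outer loop
   vertex 3.2 4.2 4.5
   vertex 4.6 4.1 0.7
   vertex 2.1 4.7 0.9
  endloop
 endfacet
 facet normal -0.234 0.331 0.914
  outer loop
   vertex 3.2 4.2 4.5
   vertex 0.4 3.6 4.0
   vertex 2.6 3.5 4.6
  endloop
 endfacet
 facet normal 0.184 -0.017 0.983
  outer loop
   vertex 3.2 4.2 4.5
   vertex 2.6 3.5 4.6
   vertex 4.6 2.0 4.2
  endloop
 endfacet
 facet normal 0.825 0.485 0.291
  outer loop
   vertex 3.2 4.2 4.5
   vertex 4.6 2.0 4.2
   vertex 4.6 4.1 0.7
  endloop
 endfacet
 facet normal -0.140 0.066 -0.988
  outer loop
   vertex 1.3 4.5 1.0
   vertex 2.1 4.7 0.9
   vertex 4.9 0.2 0.2
  endloop
 endfacet
 facet normal -0.150 0.058 -0.987
  outer loop
   vertex 1.3 4.5 1.0
   vertex 4.9 0.2 0.2
   vertex 1.0 0.3 0.8
  endloop
 endfacet
 facet normal -0.882 0.085 -0.464
  outer loop
   vertex 1.3 4.5 1.0
   vertex 1.0 0.3 0.8
   vertex 0.1 0.8 2.6
  endloop
 endfacet
 facet normal -0.952 0.213 -0.222
  outer loop
   vertex 1.3 4.5 1.0
   vertex 0.1 0.8 2.6
   vertex 0.4 3.6 4.0
  endloop
 endfacet
 facet normal -0.214 0.956 0.198
  outer loop
   vertex 1.3 4.5 1.0
   vertex 3.2 4.2 4.5
   vertex 2.1 4.7 0.9
  endloop
 endfacet
 facet normal -0.241 0.947 0.212
  outer loop
   vertex 1.3 4.5 1.0
   vertex 0.4 3.6 4.0
   vertex 3.2 4.2 4.5
  endloop
 endfacet
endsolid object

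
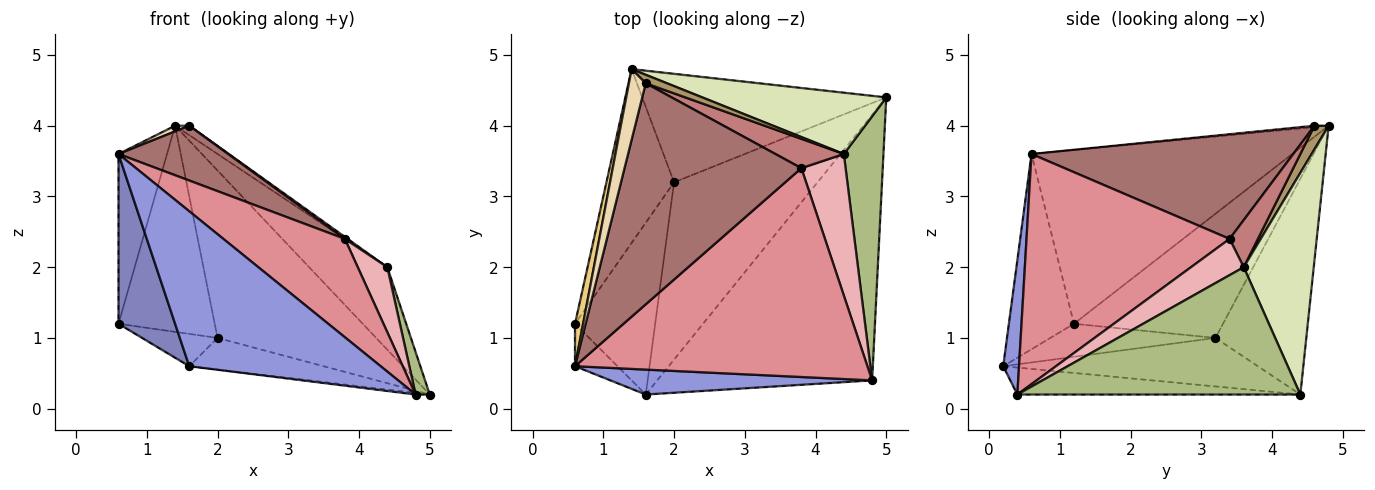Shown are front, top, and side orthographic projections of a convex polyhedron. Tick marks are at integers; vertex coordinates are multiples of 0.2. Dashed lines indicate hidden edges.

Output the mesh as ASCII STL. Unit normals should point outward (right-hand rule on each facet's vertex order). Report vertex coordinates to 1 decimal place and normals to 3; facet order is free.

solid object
 facet normal -0.124 0.006 -0.992
  outer loop
   vertex 1.6 0.2 0.6
   vertex 5.0 4.4 0.2
   vertex 4.8 0.4 0.2
  endloop
 endfacet
 facet normal -0.745 -0.648 -0.162
  outer loop
   vertex 1.6 0.2 0.6
   vertex 0.6 0.6 3.6
   vertex 0.6 1.2 1.2
  endloop
 endfacet
 facet normal 0.081 -0.984 0.158
  outer loop
   vertex 1.6 0.2 0.6
   vertex 4.8 0.4 0.2
   vertex 0.6 0.6 3.6
  endloop
 endfacet
 facet normal -0.375 0.171 -0.911
  outer loop
   vertex 2.0 3.2 1.0
   vertex 1.6 0.2 0.6
   vertex 0.6 1.2 1.2
  endloop
 endfacet
 facet normal -0.316 0.167 -0.934
  outer loop
   vertex 2.0 3.2 1.0
   vertex 5.0 4.4 0.2
   vertex 1.6 0.2 0.6
  endloop
 endfacet
 facet normal 0.954 -0.048 0.297
  outer loop
   vertex 4.4 3.6 2.0
   vertex 4.8 0.4 0.2
   vertex 5.0 4.4 0.2
  endloop
 endfacet
 facet normal -0.433 0.756 -0.490
  outer loop
   vertex 1.4 4.8 4.0
   vertex 5.0 4.4 0.2
   vertex 2.0 3.2 1.0
  endloop
 endfacet
 facet normal 0.584 0.652 0.484
  outer loop
   vertex 1.4 4.8 4.0
   vertex 4.4 3.6 2.0
   vertex 5.0 4.4 0.2
  endloop
 endfacet
 facet normal 0.597 0.597 0.537
  outer loop
   vertex 1.4 4.8 4.0
   vertex 1.6 4.6 4.0
   vertex 4.4 3.6 2.0
  endloop
 endfacet
 facet normal -0.764 0.493 -0.416
  outer loop
   vertex 1.4 4.8 4.0
   vertex 2.0 3.2 1.0
   vertex 0.6 1.2 1.2
  endloop
 endfacet
 facet normal -0.982 0.183 0.046
  outer loop
   vertex 1.4 4.8 4.0
   vertex 0.6 1.2 1.2
   vertex 0.6 0.6 3.6
  endloop
 endfacet
 facet normal -0.079 -0.079 0.994
  outer loop
   vertex 1.4 4.8 4.0
   vertex 0.6 0.6 3.6
   vertex 1.6 4.6 4.0
  endloop
 endfacet
 facet normal 0.498 -0.209 0.842
  outer loop
   vertex 3.8 3.4 2.4
   vertex 1.6 4.6 4.0
   vertex 0.6 0.6 3.6
  endloop
 endfacet
 facet normal 0.567 -0.057 0.822
  outer loop
   vertex 3.8 3.4 2.4
   vertex 4.4 3.6 2.0
   vertex 1.6 4.6 4.0
  endloop
 endfacet
 facet normal 0.580 -0.347 0.737
  outer loop
   vertex 3.8 3.4 2.4
   vertex 0.6 0.6 3.6
   vertex 4.8 0.4 0.2
  endloop
 endfacet
 facet normal 0.597 -0.335 0.729
  outer loop
   vertex 3.8 3.4 2.4
   vertex 4.8 0.4 0.2
   vertex 4.4 3.6 2.0
  endloop
 endfacet
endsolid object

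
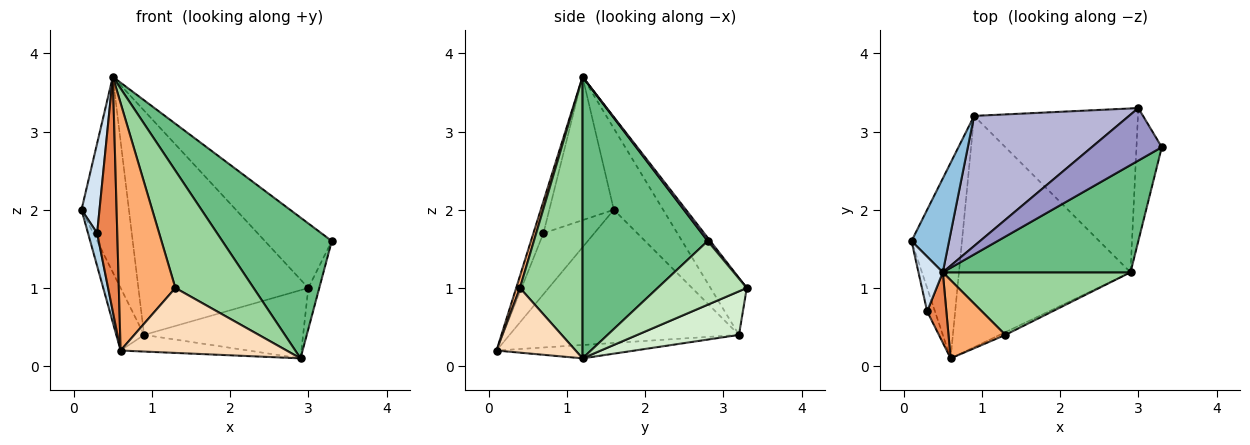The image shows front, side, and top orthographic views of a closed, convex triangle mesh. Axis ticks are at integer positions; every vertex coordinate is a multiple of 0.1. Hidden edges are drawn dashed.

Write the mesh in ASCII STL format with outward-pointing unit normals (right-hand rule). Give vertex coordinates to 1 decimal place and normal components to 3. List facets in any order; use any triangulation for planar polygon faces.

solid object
 facet normal -0.929 0.113 -0.352
  outer loop
   vertex 0.9 3.2 0.4
   vertex 0.6 0.1 0.2
   vertex 0.1 1.6 2.0
  endloop
 endfacet
 facet normal -0.684 0.658 0.316
  outer loop
   vertex 0.9 3.2 0.4
   vertex 0.1 1.6 2.0
   vertex 0.5 1.2 3.7
  endloop
 endfacet
 facet normal -0.977 -0.175 -0.125
  outer loop
   vertex 0.3 0.7 1.7
   vertex 0.1 1.6 2.0
   vertex 0.6 0.1 0.2
  endloop
 endfacet
 facet normal -0.951 -0.265 0.161
  outer loop
   vertex 0.3 0.7 1.7
   vertex 0.5 1.2 3.7
   vertex 0.1 1.6 2.0
  endloop
 endfacet
 facet normal -0.432 -0.864 0.259
  outer loop
   vertex 0.3 0.7 1.7
   vertex 0.6 0.1 0.2
   vertex 0.5 1.2 3.7
  endloop
 endfacet
 facet normal 0.064 -0.952 0.301
  outer loop
   vertex 1.3 0.4 1.0
   vertex 0.5 1.2 3.7
   vertex 0.6 0.1 0.2
  endloop
 endfacet
 facet normal -0.078 0.072 -0.994
  outer loop
   vertex 2.9 1.2 0.1
   vertex 0.6 0.1 0.2
   vertex 0.9 3.2 0.4
  endloop
 endfacet
 facet normal 0.430 -0.902 -0.038
  outer loop
   vertex 2.9 1.2 0.1
   vertex 1.3 0.4 1.0
   vertex 0.6 0.1 0.2
  endloop
 endfacet
 facet normal 0.673 -0.589 0.448
  outer loop
   vertex 2.9 1.2 0.1
   vertex 3.3 2.8 1.6
   vertex 0.5 1.2 3.7
  endloop
 endfacet
 facet normal 0.577 -0.721 0.384
  outer loop
   vertex 2.9 1.2 0.1
   vertex 0.5 1.2 3.7
   vertex 1.3 0.4 1.0
  endloop
 endfacet
 facet normal 0.923 0.113 -0.367
  outer loop
   vertex 3.0 3.3 1.0
   vertex 3.3 2.8 1.6
   vertex 2.9 1.2 0.1
  endloop
 endfacet
 facet normal 0.238 0.373 -0.897
  outer loop
   vertex 3.0 3.3 1.0
   vertex 2.9 1.2 0.1
   vertex 0.9 3.2 0.4
  endloop
 endfacet
 facet normal 0.030 0.775 0.631
  outer loop
   vertex 3.0 3.3 1.0
   vertex 0.5 1.2 3.7
   vertex 3.3 2.8 1.6
  endloop
 endfacet
 facet normal -0.182 0.851 0.494
  outer loop
   vertex 3.0 3.3 1.0
   vertex 0.9 3.2 0.4
   vertex 0.5 1.2 3.7
  endloop
 endfacet
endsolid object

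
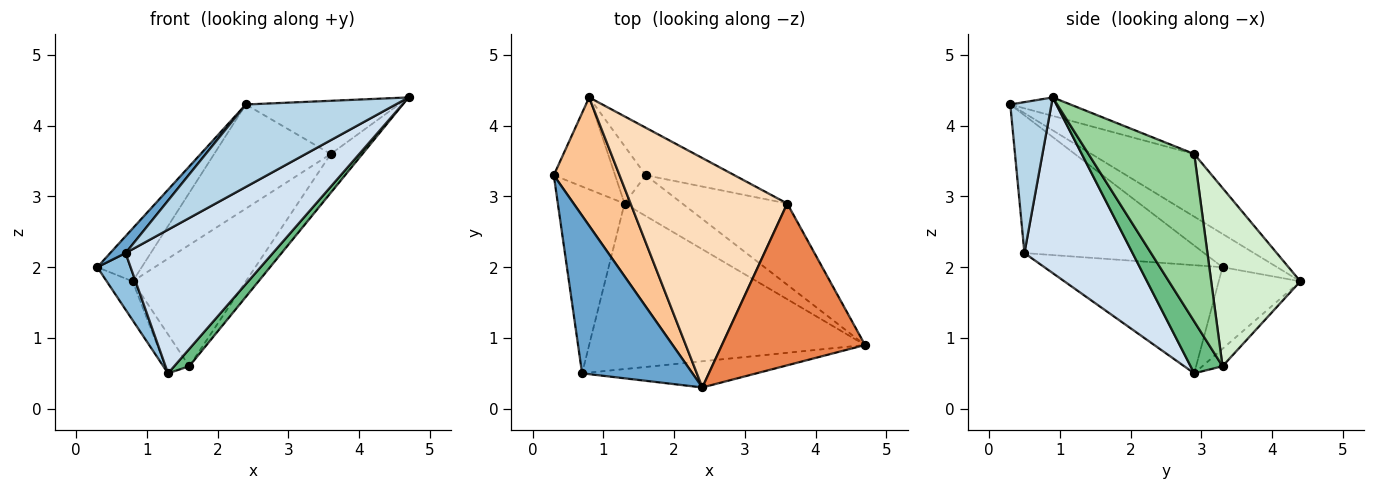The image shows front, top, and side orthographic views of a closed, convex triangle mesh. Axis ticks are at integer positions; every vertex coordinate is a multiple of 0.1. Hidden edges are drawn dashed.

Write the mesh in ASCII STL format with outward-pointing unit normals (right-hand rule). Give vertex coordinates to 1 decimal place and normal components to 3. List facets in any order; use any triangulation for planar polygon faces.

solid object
 facet normal -0.779 -0.067 0.624
  outer loop
   vertex 0.7 0.5 2.2
   vertex 2.4 0.3 4.3
   vertex 0.3 3.3 2.0
  endloop
 endfacet
 facet normal -0.841 -0.157 -0.518
  outer loop
   vertex 0.7 0.5 2.2
   vertex 0.3 3.3 2.0
   vertex 1.3 2.9 0.5
  endloop
 endfacet
 facet normal 0.253 -0.922 -0.293
  outer loop
   vertex 0.7 0.5 2.2
   vertex 4.7 0.9 4.4
   vertex 2.4 0.3 4.3
  endloop
 endfacet
 facet normal 0.433 -0.591 -0.681
  outer loop
   vertex 0.7 0.5 2.2
   vertex 1.3 2.9 0.5
   vertex 4.7 0.9 4.4
  endloop
 endfacet
 facet normal -0.122 0.310 0.943
  outer loop
   vertex 3.6 2.9 3.6
   vertex 2.4 0.3 4.3
   vertex 4.7 0.9 4.4
  endloop
 endfacet
 facet normal -0.775 0.246 -0.582
  outer loop
   vertex 0.8 4.4 1.8
   vertex 1.3 2.9 0.5
   vertex 0.3 3.3 2.0
  endloop
 endfacet
 facet normal -0.424 0.345 0.837
  outer loop
   vertex 0.8 4.4 1.8
   vertex 0.3 3.3 2.0
   vertex 2.4 0.3 4.3
  endloop
 endfacet
 facet normal -0.342 0.388 0.856
  outer loop
   vertex 0.8 4.4 1.8
   vertex 2.4 0.3 4.3
   vertex 3.6 2.9 3.6
  endloop
 endfacet
 facet normal 0.637 -0.301 -0.710
  outer loop
   vertex 1.6 3.3 0.6
   vertex 4.7 0.9 4.4
   vertex 1.3 2.9 0.5
  endloop
 endfacet
 facet normal 0.821 0.246 -0.515
  outer loop
   vertex 1.6 3.3 0.6
   vertex 3.6 2.9 3.6
   vertex 4.7 0.9 4.4
  endloop
 endfacet
 facet normal -0.426 0.507 -0.749
  outer loop
   vertex 1.6 3.3 0.6
   vertex 1.3 2.9 0.5
   vertex 0.8 4.4 1.8
  endloop
 endfacet
 facet normal 0.591 0.751 -0.294
  outer loop
   vertex 1.6 3.3 0.6
   vertex 0.8 4.4 1.8
   vertex 3.6 2.9 3.6
  endloop
 endfacet
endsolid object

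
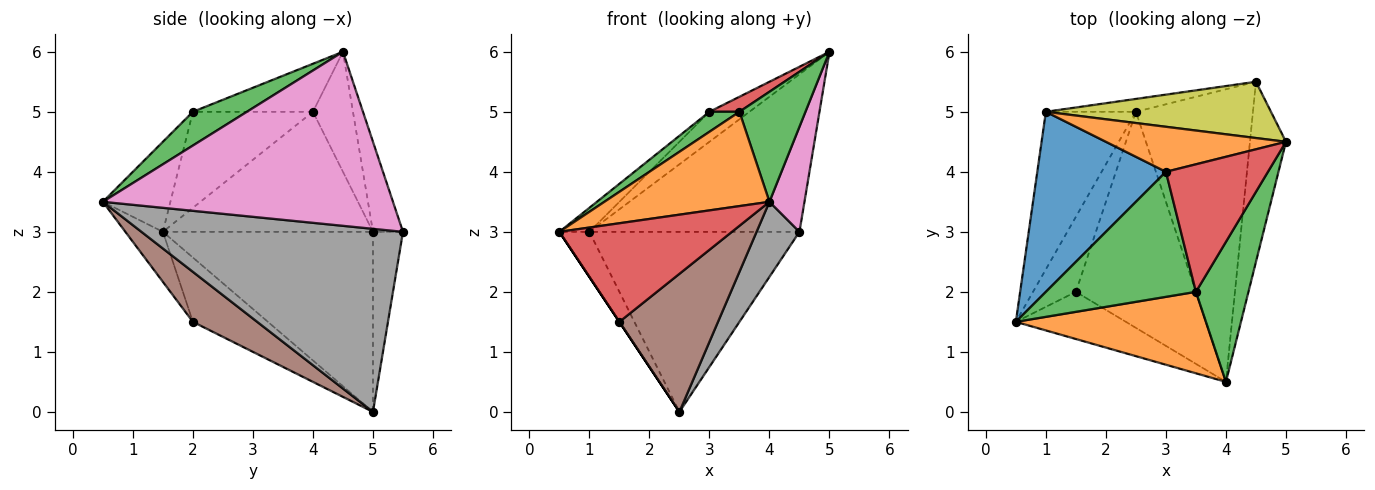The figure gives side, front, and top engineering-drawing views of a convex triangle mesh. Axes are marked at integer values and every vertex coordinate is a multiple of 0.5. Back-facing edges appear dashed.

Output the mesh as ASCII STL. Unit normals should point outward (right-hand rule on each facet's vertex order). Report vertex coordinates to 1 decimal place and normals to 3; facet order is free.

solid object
 facet normal -0.887 0.127 -0.444
  outer loop
   vertex 1.0 5.0 3.0
   vertex 2.5 5.0 0.0
   vertex 0.5 1.5 3.0
  endloop
 endfacet
 facet normal -0.296 -0.723 0.624
  outer loop
   vertex 3.5 2.0 5.0
   vertex 0.5 1.5 3.0
   vertex 4.0 0.5 3.5
  endloop
 endfacet
 facet normal 0.451 -0.551 0.702
  outer loop
   vertex 3.5 2.0 5.0
   vertex 4.0 0.5 3.5
   vertex 5.0 4.5 6.0
  endloop
 endfacet
 facet normal -0.192 -0.885 -0.423
  outer loop
   vertex 1.5 2.0 1.5
   vertex 4.0 0.5 3.5
   vertex 0.5 1.5 3.0
  endloop
 endfacet
 facet normal -0.832 0.000 -0.555
  outer loop
   vertex 1.5 2.0 1.5
   vertex 0.5 1.5 3.0
   vertex 2.5 5.0 0.0
  endloop
 endfacet
 facet normal 0.331 -0.508 -0.795
  outer loop
   vertex 1.5 2.0 1.5
   vertex 2.5 5.0 0.0
   vertex 4.0 0.5 3.5
  endloop
 endfacet
 facet normal 0.972 -0.117 -0.201
  outer loop
   vertex 4.5 5.5 3.0
   vertex 5.0 4.5 6.0
   vertex 4.0 0.5 3.5
  endloop
 endfacet
 facet normal 0.835 -0.137 -0.534
  outer loop
   vertex 4.5 5.5 3.0
   vertex 4.0 0.5 3.5
   vertex 2.5 5.0 0.0
  endloop
 endfacet
 facet normal -0.133 0.933 0.333
  outer loop
   vertex 4.5 5.5 3.0
   vertex 1.0 5.0 3.0
   vertex 5.0 4.5 6.0
  endloop
 endfacet
 facet normal -0.141 0.987 -0.071
  outer loop
   vertex 4.5 5.5 3.0
   vertex 2.5 5.0 0.0
   vertex 1.0 5.0 3.0
  endloop
 endfacet
 facet normal -0.679 0.097 0.728
  outer loop
   vertex 3.0 4.0 5.0
   vertex 1.0 5.0 3.0
   vertex 0.5 1.5 3.0
  endloop
 endfacet
 facet normal -0.485 0.485 0.728
  outer loop
   vertex 3.0 4.0 5.0
   vertex 5.0 4.5 6.0
   vertex 1.0 5.0 3.0
  endloop
 endfacet
 facet normal -0.534 -0.134 0.835
  outer loop
   vertex 3.0 4.0 5.0
   vertex 0.5 1.5 3.0
   vertex 3.5 2.0 5.0
  endloop
 endfacet
 facet normal -0.423 -0.106 0.900
  outer loop
   vertex 3.0 4.0 5.0
   vertex 3.5 2.0 5.0
   vertex 5.0 4.5 6.0
  endloop
 endfacet
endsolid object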